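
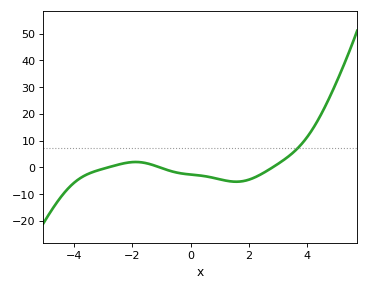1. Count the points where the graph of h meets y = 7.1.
1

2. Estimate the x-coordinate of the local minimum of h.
1.6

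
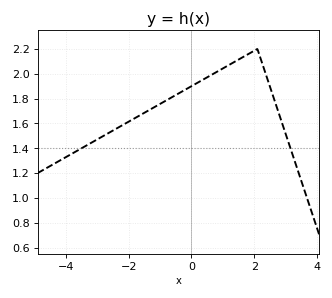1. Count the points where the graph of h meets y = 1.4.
2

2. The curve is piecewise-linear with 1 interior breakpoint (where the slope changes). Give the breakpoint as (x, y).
(2.1, 2.2)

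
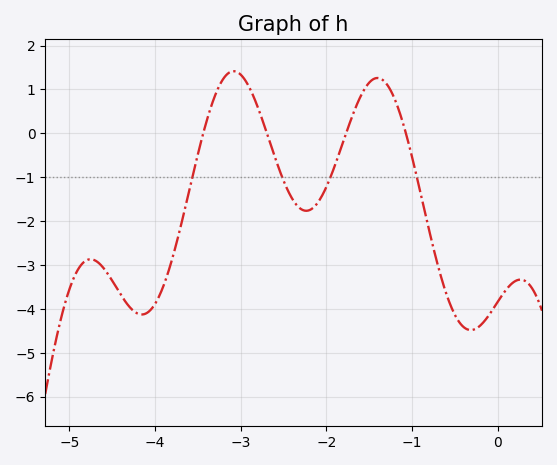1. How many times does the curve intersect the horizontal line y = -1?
4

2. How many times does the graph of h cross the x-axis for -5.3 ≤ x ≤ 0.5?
4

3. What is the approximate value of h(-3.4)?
0.3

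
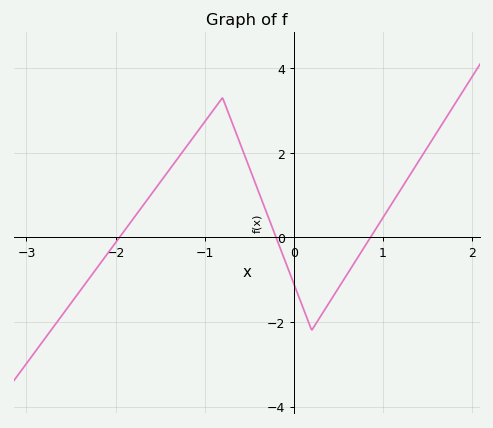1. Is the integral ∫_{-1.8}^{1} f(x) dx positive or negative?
positive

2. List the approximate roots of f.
-2, -0.2, 0.9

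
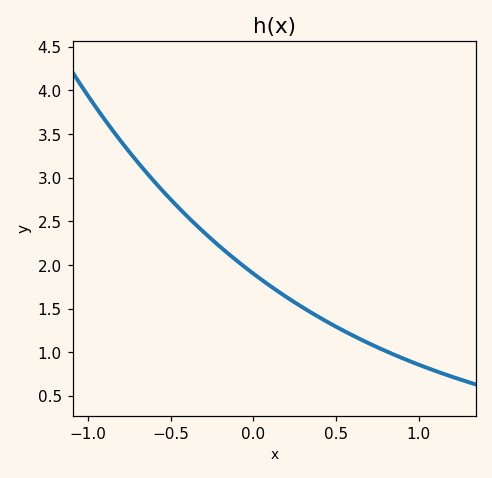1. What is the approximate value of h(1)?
0.85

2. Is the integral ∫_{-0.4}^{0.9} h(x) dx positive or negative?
positive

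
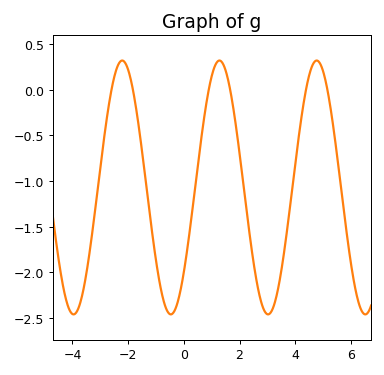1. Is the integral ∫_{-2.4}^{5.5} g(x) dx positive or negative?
negative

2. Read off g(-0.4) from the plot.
-2.45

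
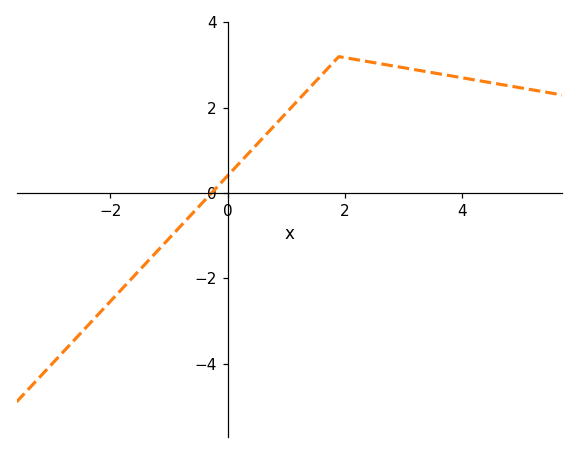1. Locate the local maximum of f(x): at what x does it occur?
2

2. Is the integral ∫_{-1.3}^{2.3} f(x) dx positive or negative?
positive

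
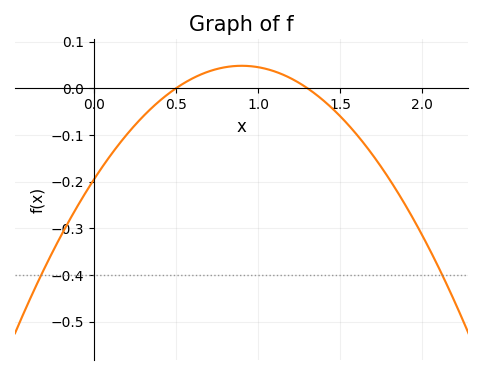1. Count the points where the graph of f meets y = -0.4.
2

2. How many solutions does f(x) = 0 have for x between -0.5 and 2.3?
2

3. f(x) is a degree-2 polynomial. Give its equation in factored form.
y = -0.3(x - 0.5)(x - 1.3)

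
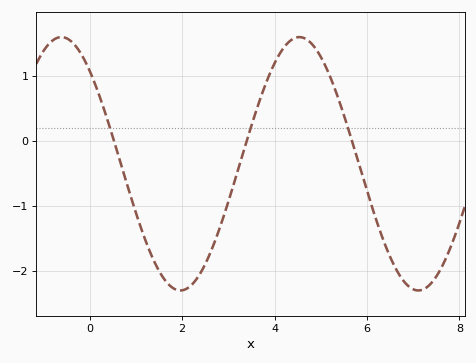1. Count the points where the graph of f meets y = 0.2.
3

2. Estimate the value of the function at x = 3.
-0.932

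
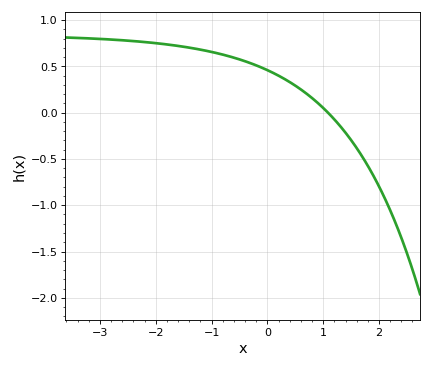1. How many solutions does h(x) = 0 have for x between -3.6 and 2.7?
1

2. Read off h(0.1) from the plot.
0.45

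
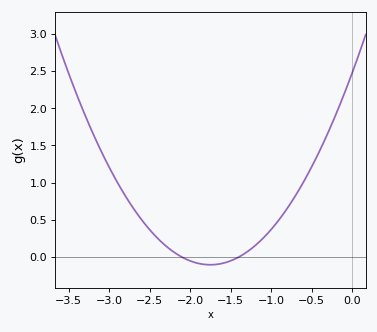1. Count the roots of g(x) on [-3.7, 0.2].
2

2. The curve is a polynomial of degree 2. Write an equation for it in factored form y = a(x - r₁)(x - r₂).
y = 0.84(x + 2.1)(x + 1.4)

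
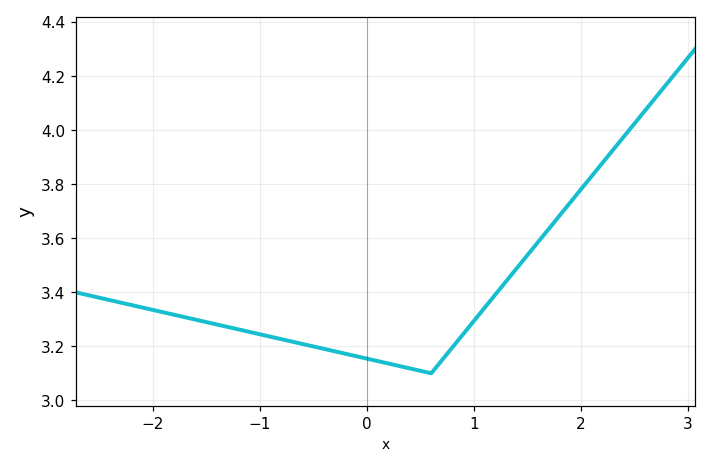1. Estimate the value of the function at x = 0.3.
3.12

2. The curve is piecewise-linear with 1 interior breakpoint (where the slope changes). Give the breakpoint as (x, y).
(0.6, 3.1)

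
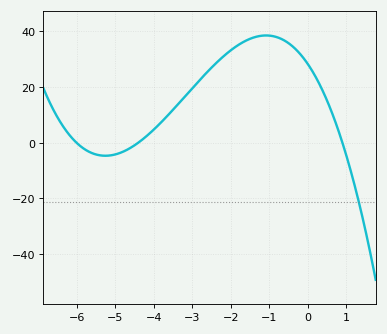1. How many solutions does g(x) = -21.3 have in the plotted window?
1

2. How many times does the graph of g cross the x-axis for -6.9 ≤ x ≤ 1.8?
3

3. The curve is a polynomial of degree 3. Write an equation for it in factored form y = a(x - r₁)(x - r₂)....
y = -1.19(x + 6)(x + 4.4)(x - 0.9)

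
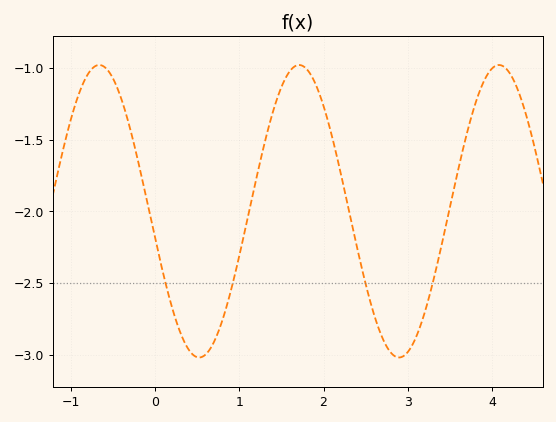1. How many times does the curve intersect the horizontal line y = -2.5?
4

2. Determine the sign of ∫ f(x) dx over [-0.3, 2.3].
negative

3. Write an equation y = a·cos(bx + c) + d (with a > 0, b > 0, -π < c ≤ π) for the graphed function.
y = 1.02cos(2.65x + 1.75) - 2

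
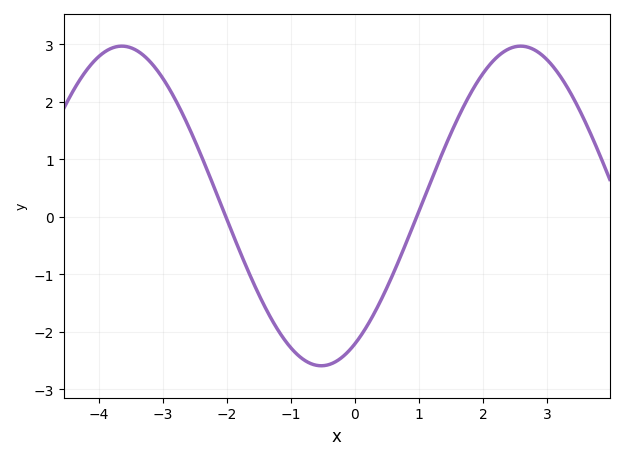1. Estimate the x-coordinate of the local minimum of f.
-0.527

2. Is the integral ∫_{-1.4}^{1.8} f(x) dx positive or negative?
negative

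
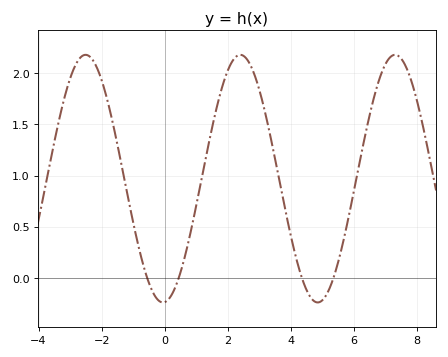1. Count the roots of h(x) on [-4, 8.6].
4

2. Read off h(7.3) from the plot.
2.18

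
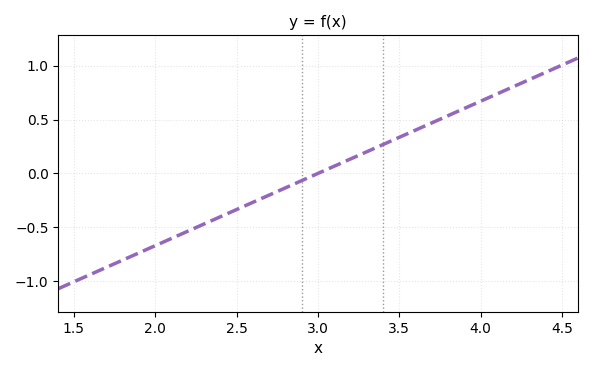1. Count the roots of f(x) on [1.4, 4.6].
1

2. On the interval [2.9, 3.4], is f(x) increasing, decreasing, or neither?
increasing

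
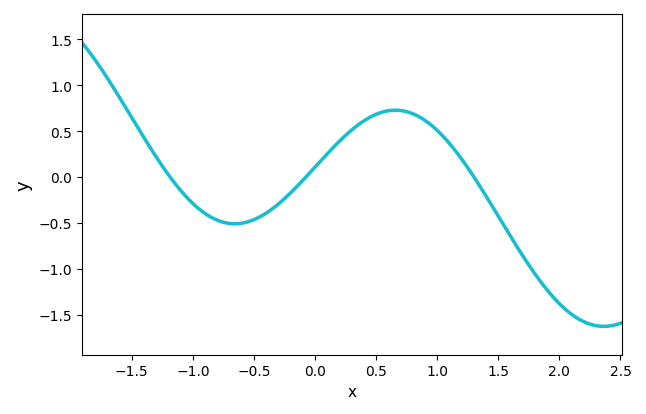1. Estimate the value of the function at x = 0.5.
0.7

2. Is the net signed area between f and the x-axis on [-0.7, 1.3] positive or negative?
positive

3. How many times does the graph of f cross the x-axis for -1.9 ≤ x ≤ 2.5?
3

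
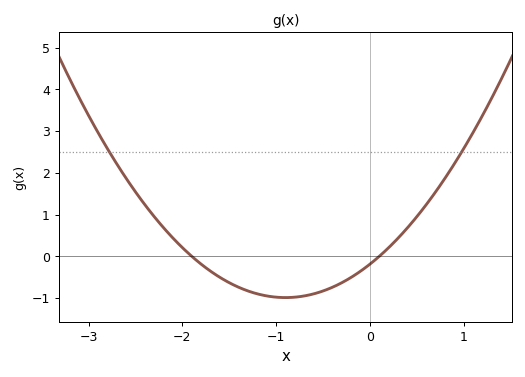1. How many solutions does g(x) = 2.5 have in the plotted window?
2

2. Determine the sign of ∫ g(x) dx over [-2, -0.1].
negative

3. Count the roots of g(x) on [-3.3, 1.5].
2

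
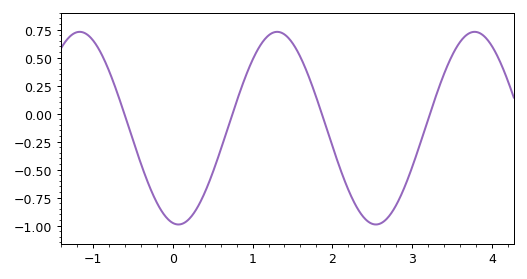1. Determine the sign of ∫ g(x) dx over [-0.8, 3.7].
negative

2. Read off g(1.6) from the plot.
0.5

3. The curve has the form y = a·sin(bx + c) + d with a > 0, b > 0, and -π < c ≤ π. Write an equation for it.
y = 0.86sin(2.5x - 1.8) - 0.13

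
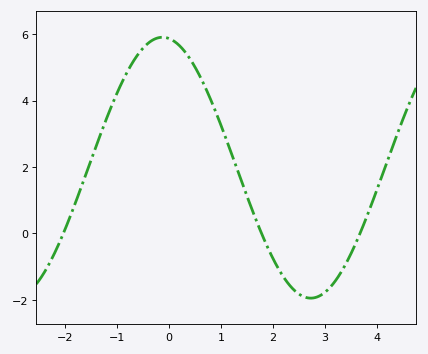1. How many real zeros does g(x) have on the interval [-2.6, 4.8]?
3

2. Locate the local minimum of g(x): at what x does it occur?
2.73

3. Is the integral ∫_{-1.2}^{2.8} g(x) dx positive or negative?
positive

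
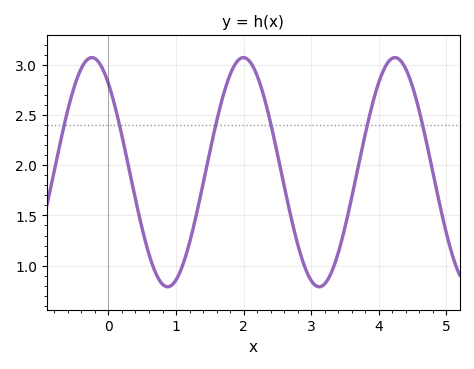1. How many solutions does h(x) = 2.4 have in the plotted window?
6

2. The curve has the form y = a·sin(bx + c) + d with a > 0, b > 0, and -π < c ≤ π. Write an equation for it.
y = 1.14sin(2.8x + 2.3) + 1.93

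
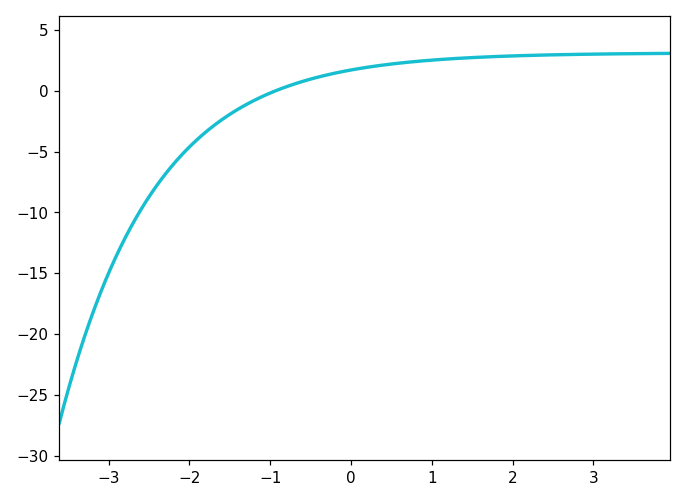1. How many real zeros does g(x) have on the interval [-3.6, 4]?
1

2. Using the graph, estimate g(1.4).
2.5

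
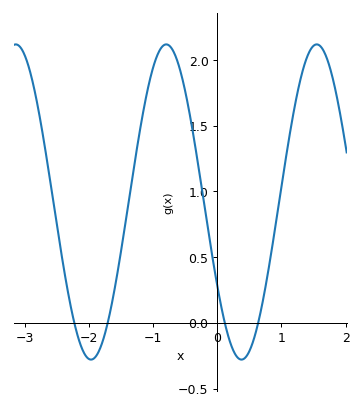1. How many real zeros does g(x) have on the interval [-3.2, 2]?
4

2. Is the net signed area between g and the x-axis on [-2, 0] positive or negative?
positive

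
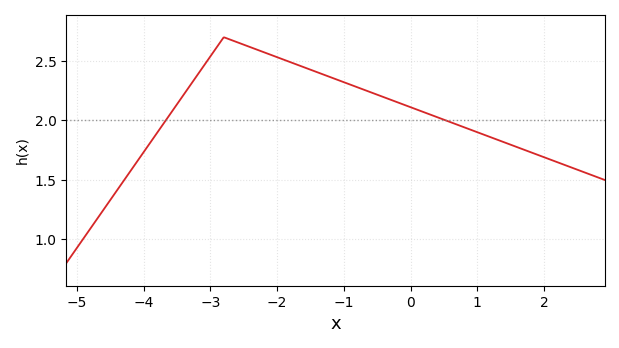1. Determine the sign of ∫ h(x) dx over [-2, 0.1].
positive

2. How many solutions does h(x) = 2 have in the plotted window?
2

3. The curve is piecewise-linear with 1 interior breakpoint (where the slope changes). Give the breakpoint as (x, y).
(-2.8, 2.7)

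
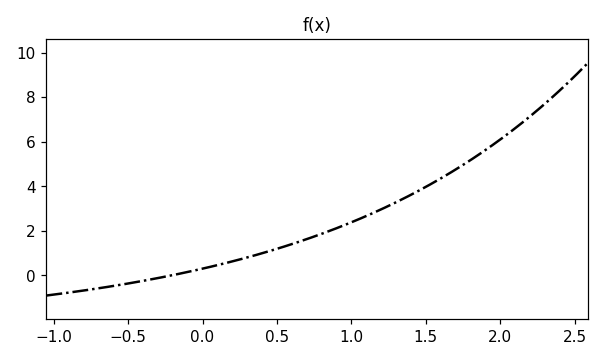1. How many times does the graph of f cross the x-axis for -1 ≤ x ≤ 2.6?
1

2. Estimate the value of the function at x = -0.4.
-0.249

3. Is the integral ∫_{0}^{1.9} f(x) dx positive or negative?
positive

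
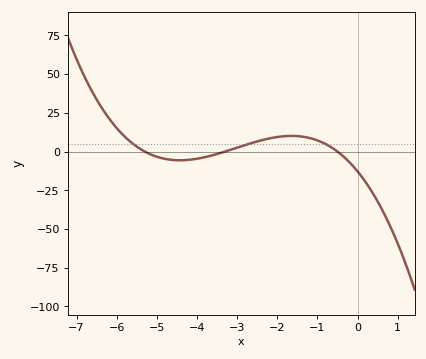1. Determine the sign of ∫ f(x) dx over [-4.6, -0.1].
positive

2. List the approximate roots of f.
-5.3, -3.3, -0.5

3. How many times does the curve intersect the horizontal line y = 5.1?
3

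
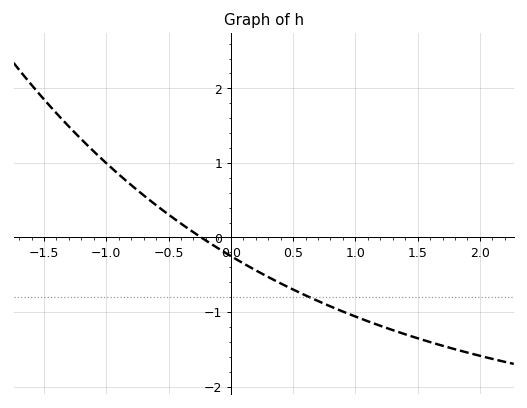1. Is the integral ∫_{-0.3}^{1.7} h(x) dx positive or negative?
negative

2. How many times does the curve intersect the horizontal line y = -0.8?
1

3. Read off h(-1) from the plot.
1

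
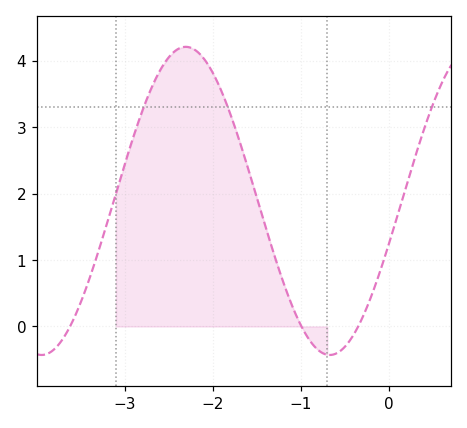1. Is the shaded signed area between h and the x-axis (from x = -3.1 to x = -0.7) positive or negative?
positive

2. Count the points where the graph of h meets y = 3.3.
3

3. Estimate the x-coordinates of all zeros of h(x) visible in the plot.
-3.6, -1, -0.3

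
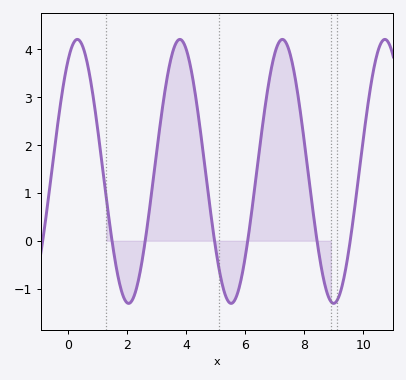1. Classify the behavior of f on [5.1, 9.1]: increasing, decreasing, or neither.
neither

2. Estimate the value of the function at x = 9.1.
-1.3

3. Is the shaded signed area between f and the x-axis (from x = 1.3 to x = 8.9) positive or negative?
positive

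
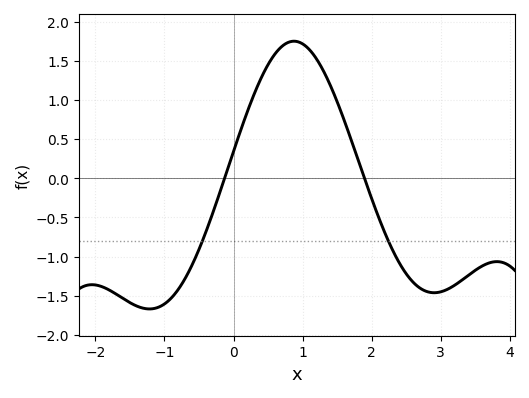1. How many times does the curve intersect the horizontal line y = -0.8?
2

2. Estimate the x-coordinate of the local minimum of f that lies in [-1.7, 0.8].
-1.2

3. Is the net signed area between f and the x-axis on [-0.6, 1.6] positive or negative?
positive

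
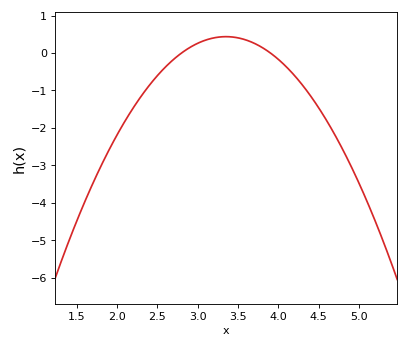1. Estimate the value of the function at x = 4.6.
-1.8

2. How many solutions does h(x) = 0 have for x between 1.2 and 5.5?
2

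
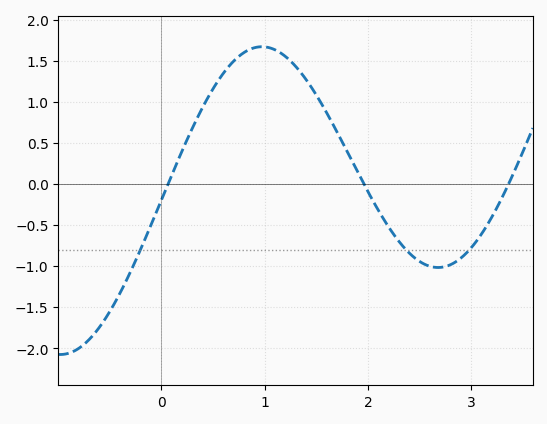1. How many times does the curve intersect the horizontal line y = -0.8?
3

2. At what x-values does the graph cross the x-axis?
0.1, 2, 3.4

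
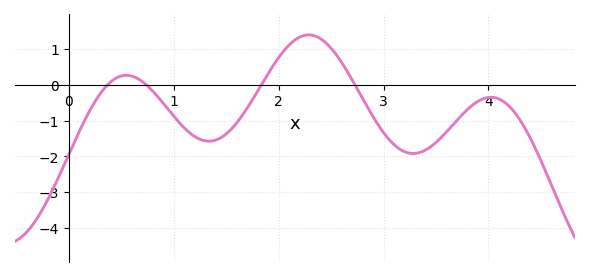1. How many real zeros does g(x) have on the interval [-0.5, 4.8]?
4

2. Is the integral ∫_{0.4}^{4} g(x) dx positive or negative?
negative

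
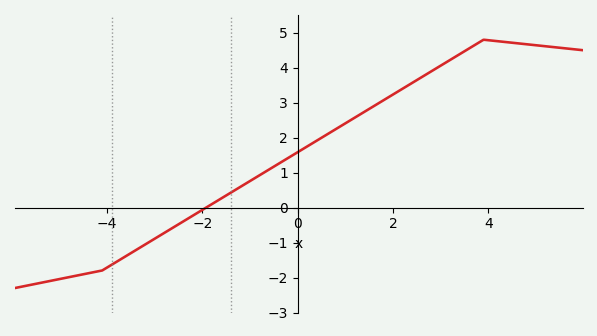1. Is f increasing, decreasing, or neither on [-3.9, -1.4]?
increasing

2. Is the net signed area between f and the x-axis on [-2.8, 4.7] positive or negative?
positive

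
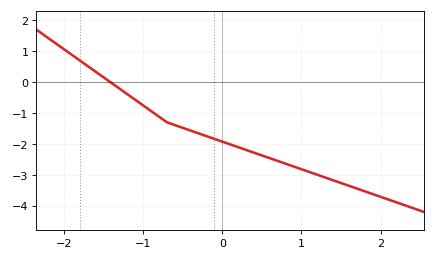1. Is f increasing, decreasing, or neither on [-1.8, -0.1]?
decreasing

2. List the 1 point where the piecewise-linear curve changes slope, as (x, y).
(-0.7, -1.3)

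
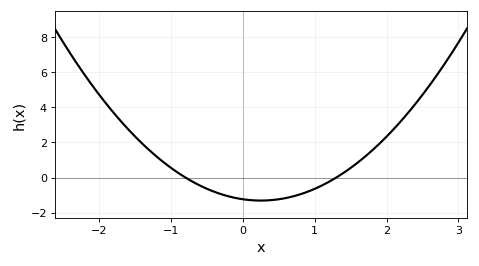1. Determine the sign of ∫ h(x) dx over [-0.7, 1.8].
negative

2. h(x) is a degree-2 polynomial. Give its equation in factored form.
y = 1.19(x + 0.8)(x - 1.3)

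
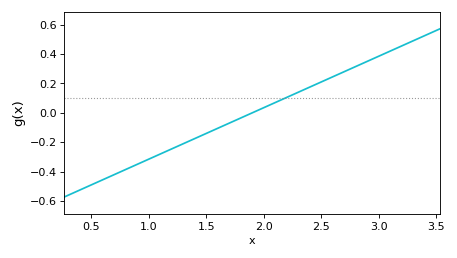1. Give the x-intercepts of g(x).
1.9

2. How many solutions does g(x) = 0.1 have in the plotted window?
1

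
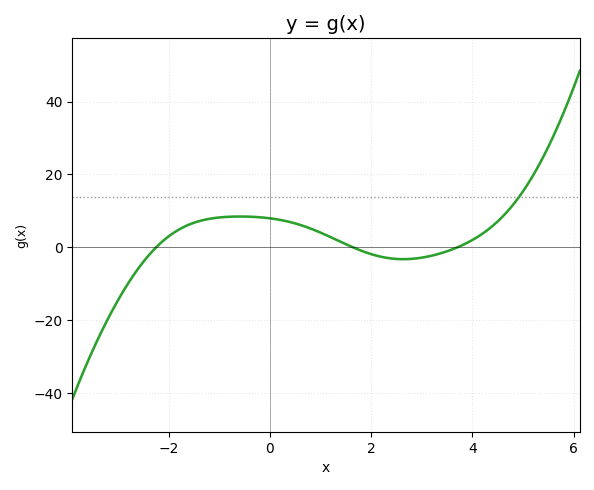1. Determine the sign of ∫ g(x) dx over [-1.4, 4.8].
positive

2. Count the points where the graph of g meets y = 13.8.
1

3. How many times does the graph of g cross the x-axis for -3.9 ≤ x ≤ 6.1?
3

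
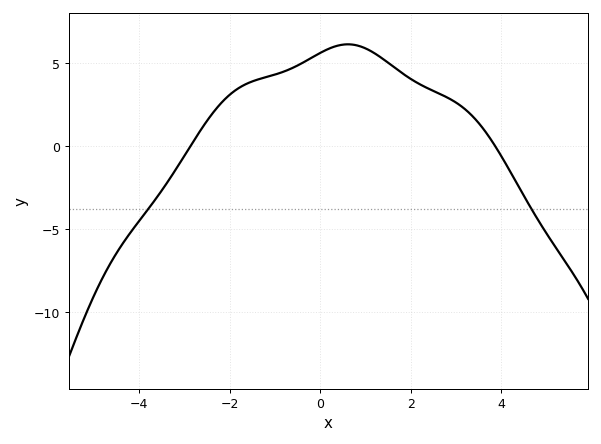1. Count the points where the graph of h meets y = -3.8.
2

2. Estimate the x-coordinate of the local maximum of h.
0.6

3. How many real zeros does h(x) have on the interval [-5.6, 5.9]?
2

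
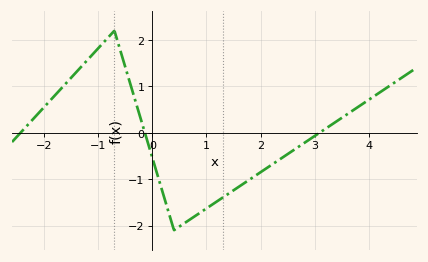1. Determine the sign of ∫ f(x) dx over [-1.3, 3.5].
negative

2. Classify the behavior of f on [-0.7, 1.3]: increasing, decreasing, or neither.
neither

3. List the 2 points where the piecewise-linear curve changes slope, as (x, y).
(-0.7, 2.2); (0.4, -2.1)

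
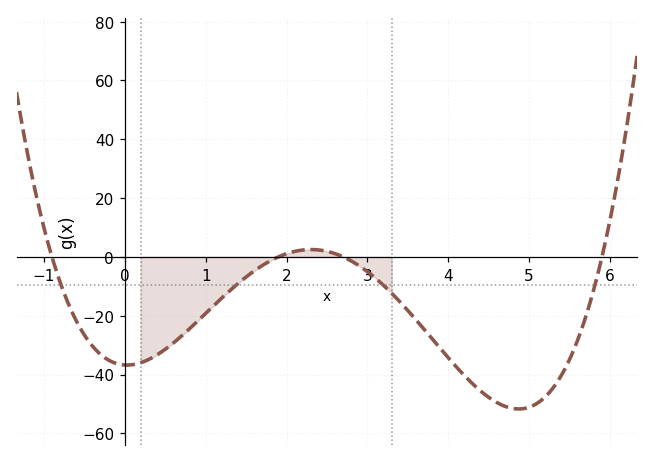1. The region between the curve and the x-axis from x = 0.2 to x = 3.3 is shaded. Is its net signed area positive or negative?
negative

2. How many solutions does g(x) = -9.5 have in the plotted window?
4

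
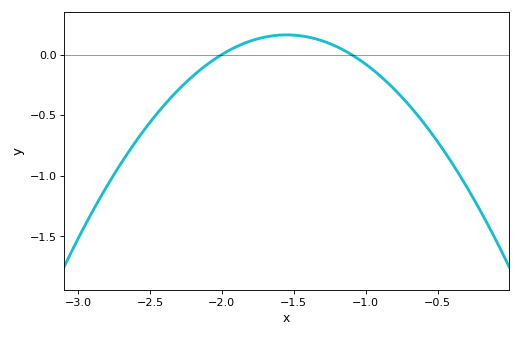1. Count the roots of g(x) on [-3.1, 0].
2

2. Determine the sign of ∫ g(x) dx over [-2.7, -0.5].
negative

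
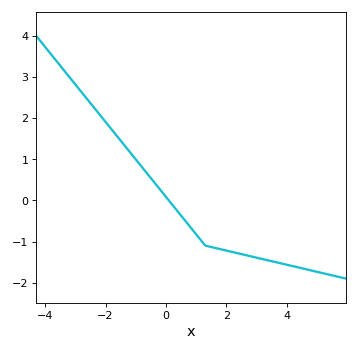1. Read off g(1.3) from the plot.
-1.1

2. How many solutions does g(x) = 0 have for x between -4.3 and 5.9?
1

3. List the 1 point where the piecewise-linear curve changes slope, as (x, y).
(1.3, -1.1)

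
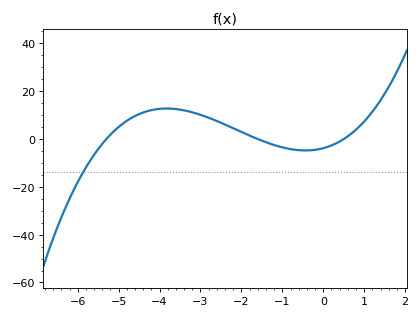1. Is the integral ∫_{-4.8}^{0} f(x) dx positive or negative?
positive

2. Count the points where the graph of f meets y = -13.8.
1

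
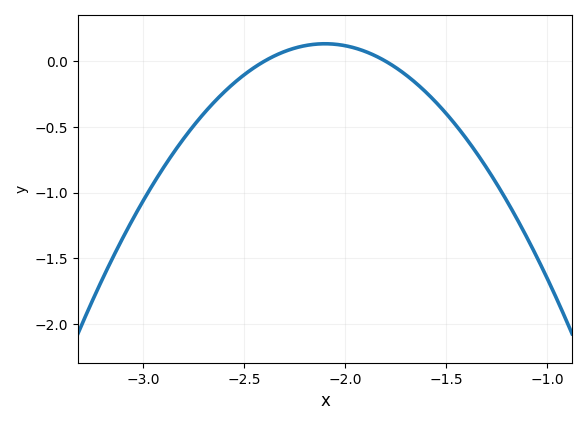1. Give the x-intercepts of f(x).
-2.4, -1.8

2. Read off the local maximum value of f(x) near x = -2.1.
0.132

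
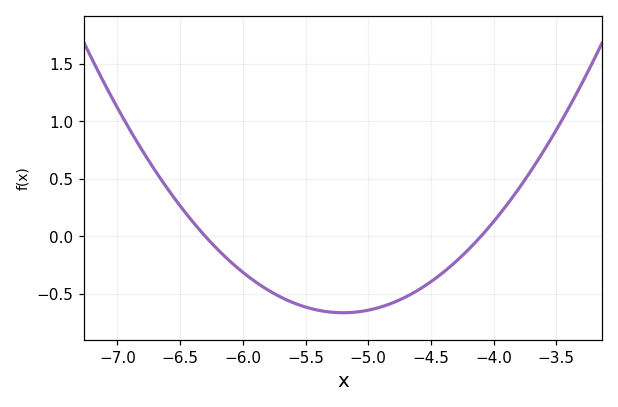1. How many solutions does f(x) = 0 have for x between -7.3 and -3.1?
2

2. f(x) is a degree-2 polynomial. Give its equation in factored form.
y = 0.55(x + 6.3)(x + 4.1)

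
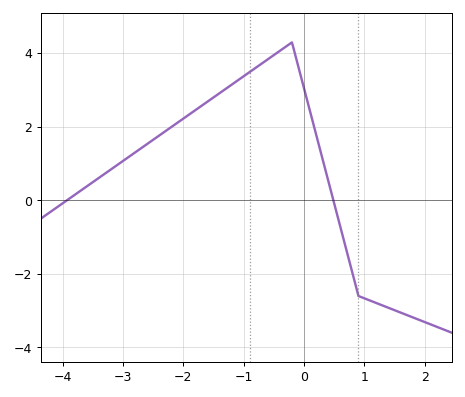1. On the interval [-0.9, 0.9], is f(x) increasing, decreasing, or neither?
neither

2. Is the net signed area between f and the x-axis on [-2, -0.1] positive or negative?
positive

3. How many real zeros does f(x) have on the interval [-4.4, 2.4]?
2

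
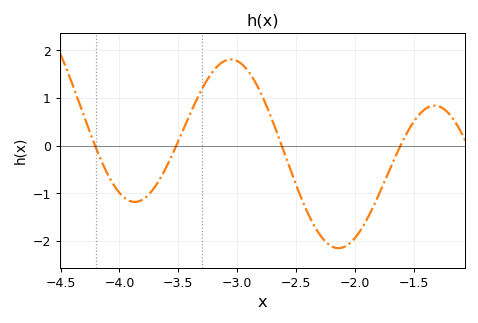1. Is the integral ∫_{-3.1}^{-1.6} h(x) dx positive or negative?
negative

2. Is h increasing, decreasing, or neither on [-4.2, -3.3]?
neither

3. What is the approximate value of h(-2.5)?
-0.817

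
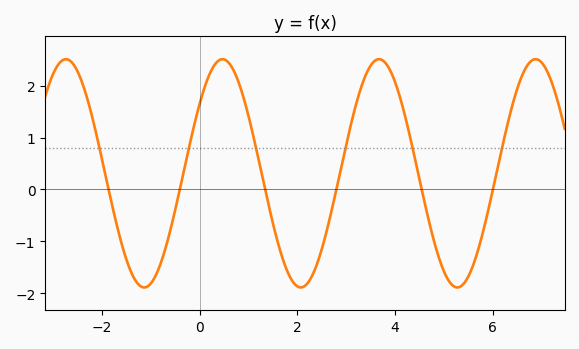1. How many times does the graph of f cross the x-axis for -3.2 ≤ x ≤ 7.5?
6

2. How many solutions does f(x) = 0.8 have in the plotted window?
6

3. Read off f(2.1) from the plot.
-1.89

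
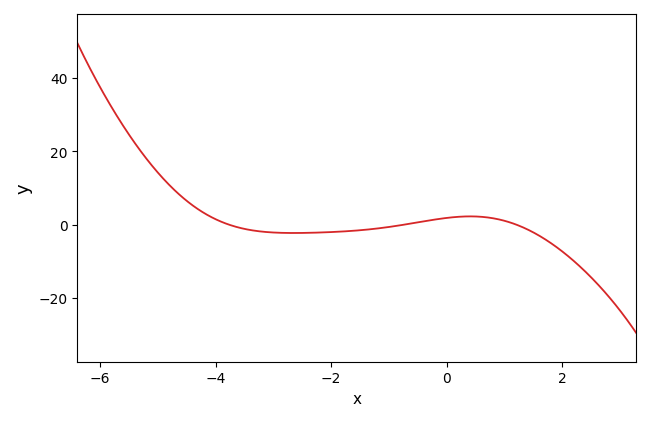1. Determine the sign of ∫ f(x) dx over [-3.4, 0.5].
negative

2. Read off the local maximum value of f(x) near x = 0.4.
2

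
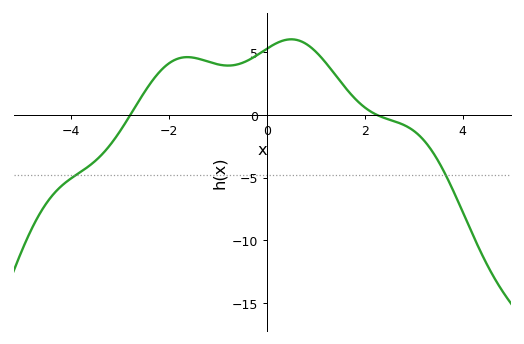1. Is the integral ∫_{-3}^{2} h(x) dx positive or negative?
positive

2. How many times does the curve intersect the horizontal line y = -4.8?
2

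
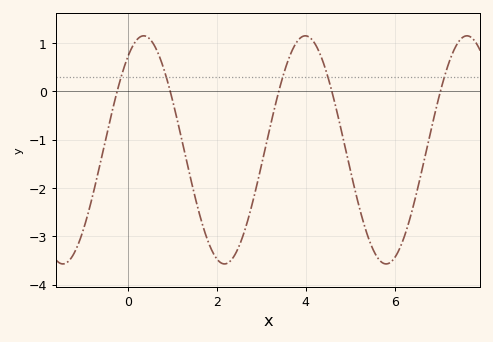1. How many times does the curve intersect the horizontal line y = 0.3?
5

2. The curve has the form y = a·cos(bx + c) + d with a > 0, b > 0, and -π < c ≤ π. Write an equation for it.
y = 2.36cos(1.73x - 0.622) - 1.21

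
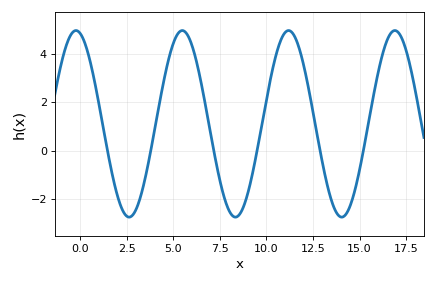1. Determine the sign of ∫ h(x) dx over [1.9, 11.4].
positive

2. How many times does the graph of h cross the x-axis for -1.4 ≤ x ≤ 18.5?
6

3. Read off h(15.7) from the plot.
2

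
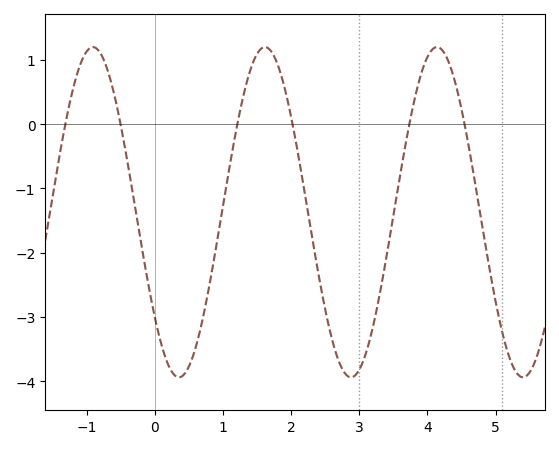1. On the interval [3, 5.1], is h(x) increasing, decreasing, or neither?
neither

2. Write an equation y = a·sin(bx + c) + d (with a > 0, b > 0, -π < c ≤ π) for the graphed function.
y = 2.57sin(2.49x - 2.45) - 1.37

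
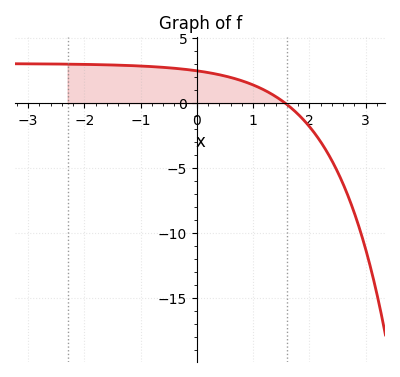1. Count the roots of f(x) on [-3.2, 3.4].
1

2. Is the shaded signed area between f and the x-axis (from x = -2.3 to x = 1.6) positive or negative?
positive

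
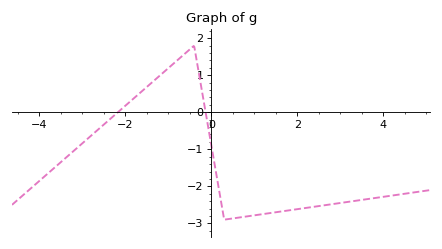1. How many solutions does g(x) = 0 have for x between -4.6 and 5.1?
2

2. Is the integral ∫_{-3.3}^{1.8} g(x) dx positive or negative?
negative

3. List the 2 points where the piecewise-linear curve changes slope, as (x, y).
(-0.4, 1.8); (0.3, -2.9)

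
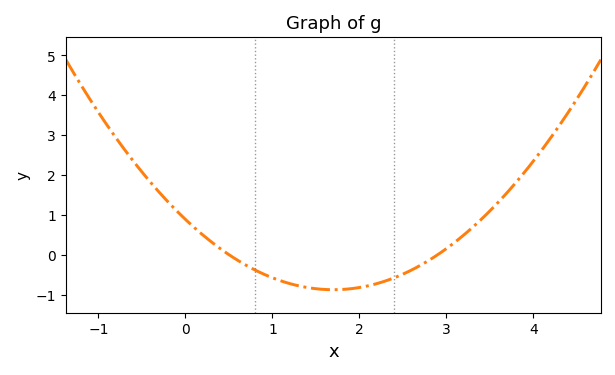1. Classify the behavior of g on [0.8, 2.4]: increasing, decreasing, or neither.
neither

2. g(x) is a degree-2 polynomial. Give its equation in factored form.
y = 0.61(x - 0.5)(x - 2.9)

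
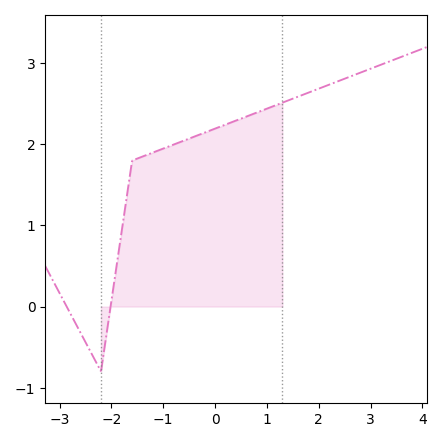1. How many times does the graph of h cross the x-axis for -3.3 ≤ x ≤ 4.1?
2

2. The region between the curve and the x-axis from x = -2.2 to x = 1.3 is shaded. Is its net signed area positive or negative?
positive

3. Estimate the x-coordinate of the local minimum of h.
-2.2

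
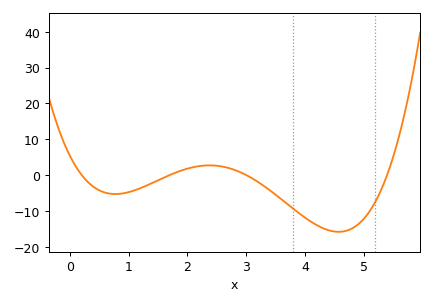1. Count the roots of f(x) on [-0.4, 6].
4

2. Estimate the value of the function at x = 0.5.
-4.28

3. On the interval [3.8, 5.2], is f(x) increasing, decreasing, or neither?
neither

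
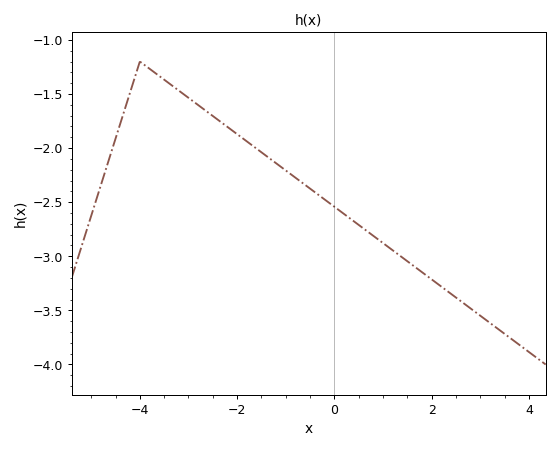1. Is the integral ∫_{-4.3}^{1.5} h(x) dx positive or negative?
negative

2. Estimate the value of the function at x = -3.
-1.54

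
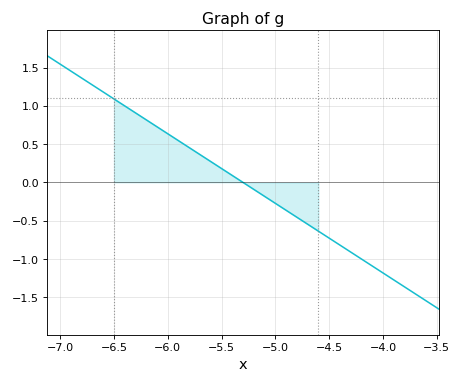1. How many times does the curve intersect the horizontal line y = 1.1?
1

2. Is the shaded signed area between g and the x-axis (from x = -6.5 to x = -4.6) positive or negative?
positive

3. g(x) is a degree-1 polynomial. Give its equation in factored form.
y = -0.91(x + 5.3)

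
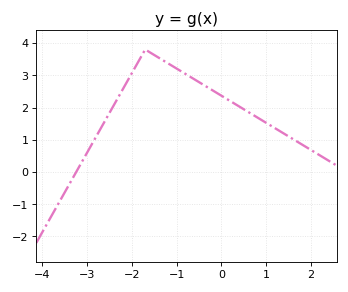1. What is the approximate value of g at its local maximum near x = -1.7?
3.8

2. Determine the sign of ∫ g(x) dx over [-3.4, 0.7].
positive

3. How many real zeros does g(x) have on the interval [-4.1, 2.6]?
1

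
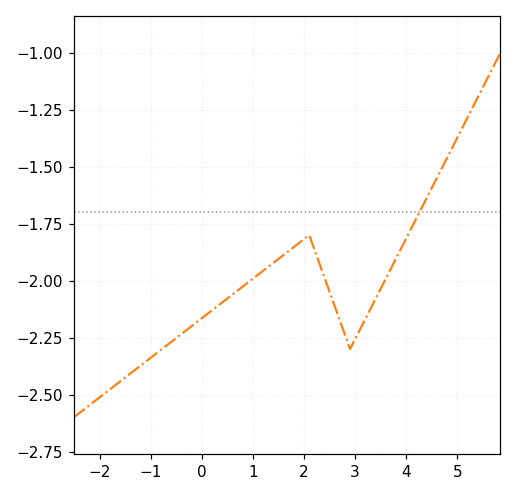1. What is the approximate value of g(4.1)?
-1.77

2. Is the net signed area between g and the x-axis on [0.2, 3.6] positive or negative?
negative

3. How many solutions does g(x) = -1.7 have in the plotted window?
1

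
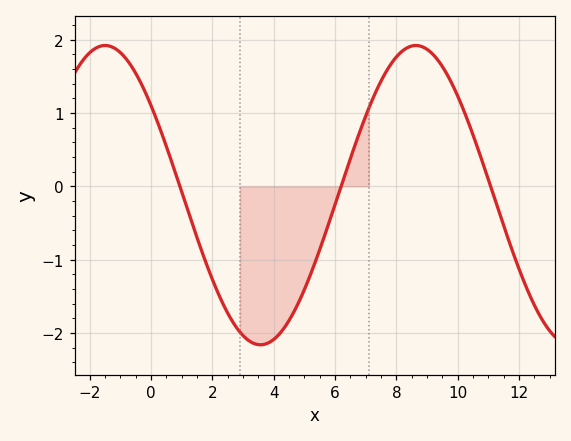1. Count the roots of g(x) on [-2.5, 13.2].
3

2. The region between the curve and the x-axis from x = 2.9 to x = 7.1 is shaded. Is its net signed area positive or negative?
negative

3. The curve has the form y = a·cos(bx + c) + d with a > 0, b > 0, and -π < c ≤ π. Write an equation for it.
y = 2.04cos(0.62x + 0.93) - 0.12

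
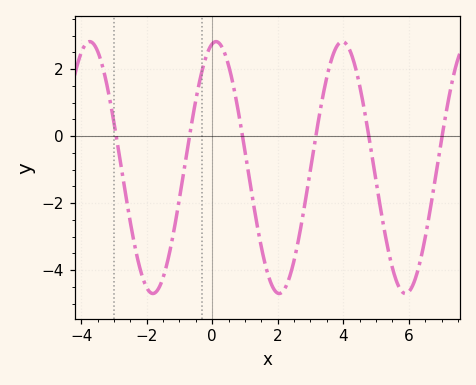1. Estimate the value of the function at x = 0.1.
2.82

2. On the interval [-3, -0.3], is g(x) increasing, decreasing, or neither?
neither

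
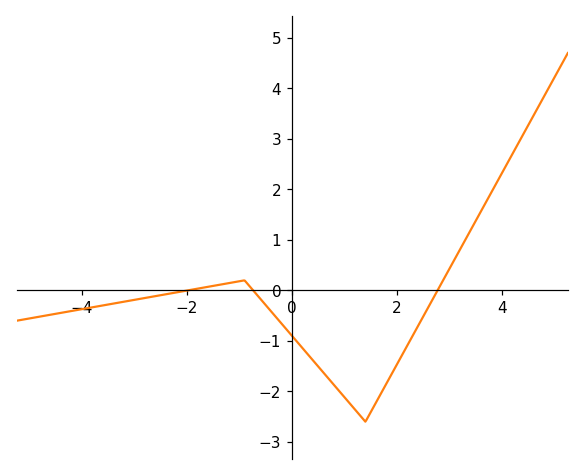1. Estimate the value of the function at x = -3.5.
-0.3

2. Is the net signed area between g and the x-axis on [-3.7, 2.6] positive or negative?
negative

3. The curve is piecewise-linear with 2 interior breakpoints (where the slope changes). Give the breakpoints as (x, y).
(-0.9, 0.2); (1.4, -2.6)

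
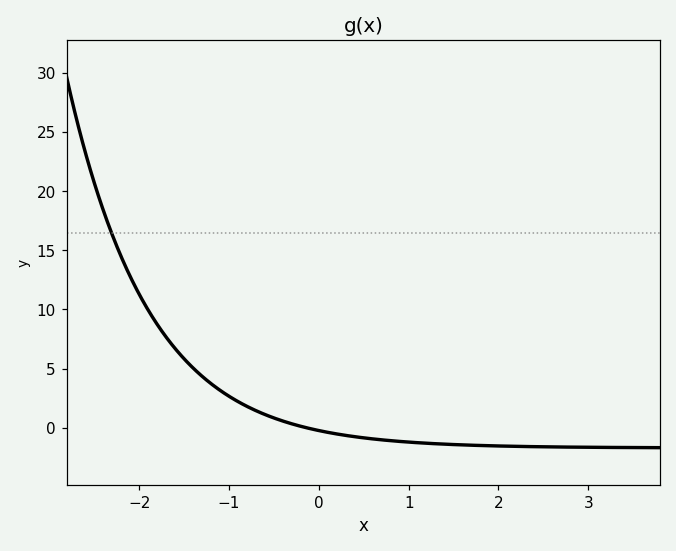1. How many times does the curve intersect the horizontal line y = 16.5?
1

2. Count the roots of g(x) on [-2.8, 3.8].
1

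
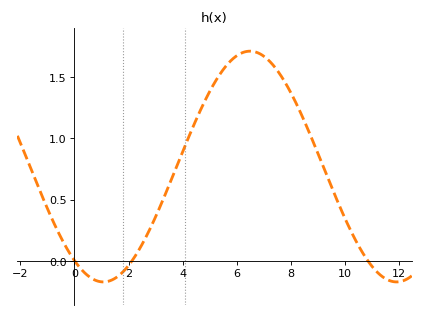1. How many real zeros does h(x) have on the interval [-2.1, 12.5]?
3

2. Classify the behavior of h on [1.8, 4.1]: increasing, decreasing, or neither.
increasing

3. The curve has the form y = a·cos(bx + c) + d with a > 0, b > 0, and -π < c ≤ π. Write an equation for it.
y = 0.94cos(0.58x + 2.52) + 0.77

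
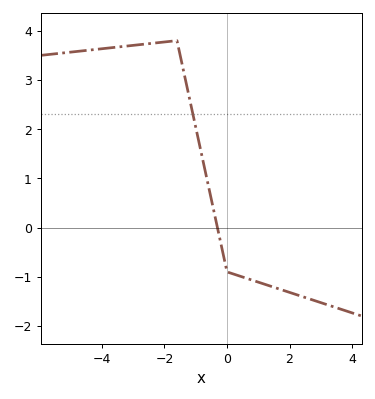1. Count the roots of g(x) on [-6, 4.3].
1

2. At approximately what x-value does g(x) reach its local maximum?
-1.6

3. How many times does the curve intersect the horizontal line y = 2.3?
1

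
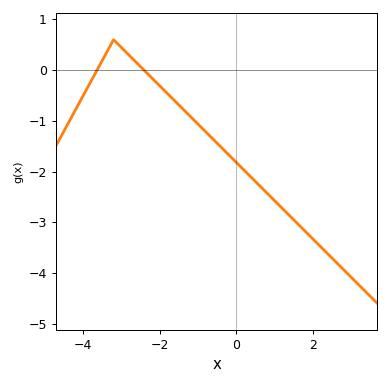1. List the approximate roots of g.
-3.63, -2.41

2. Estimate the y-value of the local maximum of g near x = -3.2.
0.598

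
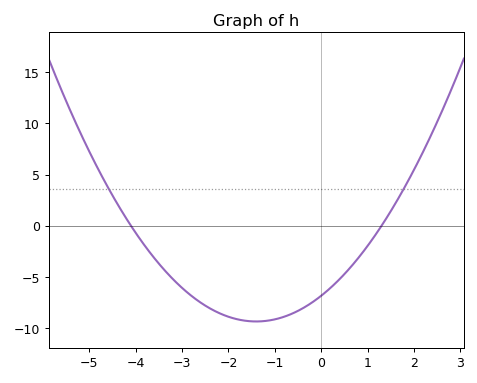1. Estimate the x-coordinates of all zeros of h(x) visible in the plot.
-4, 1.4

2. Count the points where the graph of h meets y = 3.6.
2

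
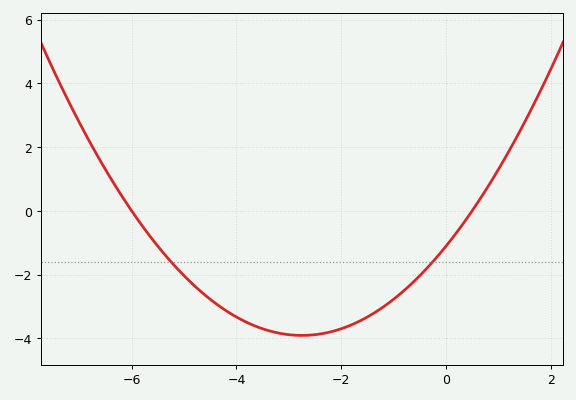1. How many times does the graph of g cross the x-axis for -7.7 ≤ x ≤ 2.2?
2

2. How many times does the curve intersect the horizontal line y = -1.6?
2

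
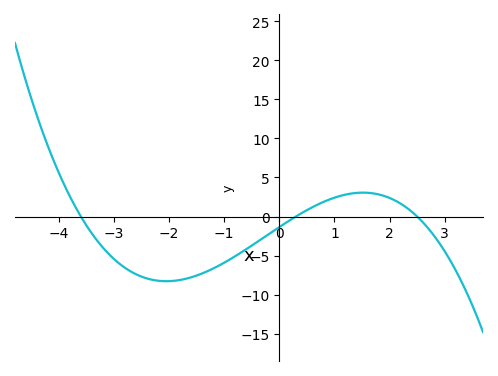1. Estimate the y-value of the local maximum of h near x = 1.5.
3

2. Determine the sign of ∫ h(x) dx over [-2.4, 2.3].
negative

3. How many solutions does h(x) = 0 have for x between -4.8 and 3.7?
3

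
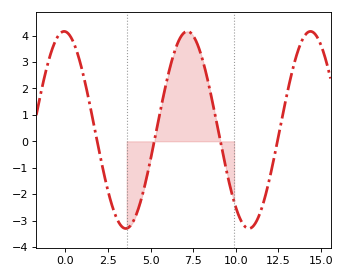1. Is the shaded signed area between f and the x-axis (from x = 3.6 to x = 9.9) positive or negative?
positive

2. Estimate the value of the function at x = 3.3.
-3.2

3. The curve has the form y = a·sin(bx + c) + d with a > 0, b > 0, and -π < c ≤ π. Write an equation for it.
y = 3.73sin(0.87x + 1.6) + 0.43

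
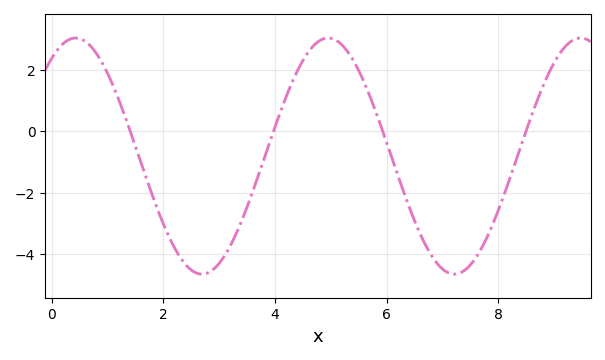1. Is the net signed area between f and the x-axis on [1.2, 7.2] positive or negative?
negative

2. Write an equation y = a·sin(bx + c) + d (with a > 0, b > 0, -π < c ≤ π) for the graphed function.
y = 3.85sin(1.39x + 0.972) - 0.81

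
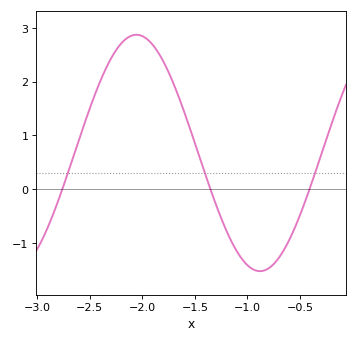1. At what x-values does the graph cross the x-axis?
-2.75, -1.35, -0.4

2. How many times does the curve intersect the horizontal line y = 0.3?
3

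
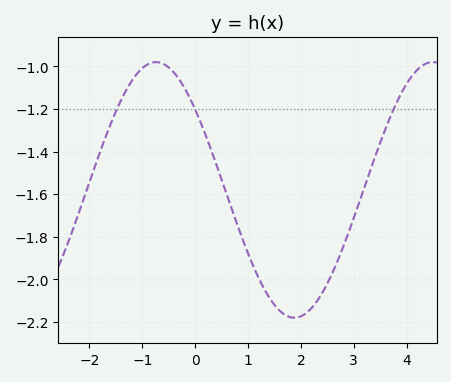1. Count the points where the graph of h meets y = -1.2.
3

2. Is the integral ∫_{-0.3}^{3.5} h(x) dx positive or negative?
negative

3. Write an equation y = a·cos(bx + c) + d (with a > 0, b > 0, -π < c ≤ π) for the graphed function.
y = 0.6cos(1.2x + 0.89) - 1.58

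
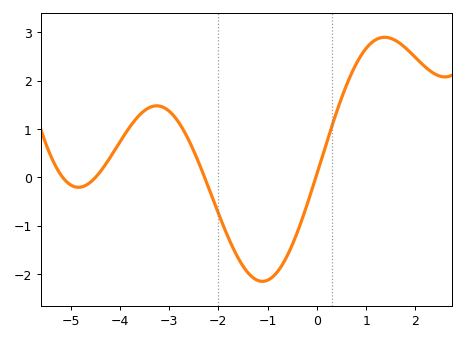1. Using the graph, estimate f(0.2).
0.725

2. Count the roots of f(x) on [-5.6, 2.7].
4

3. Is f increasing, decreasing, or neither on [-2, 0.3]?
neither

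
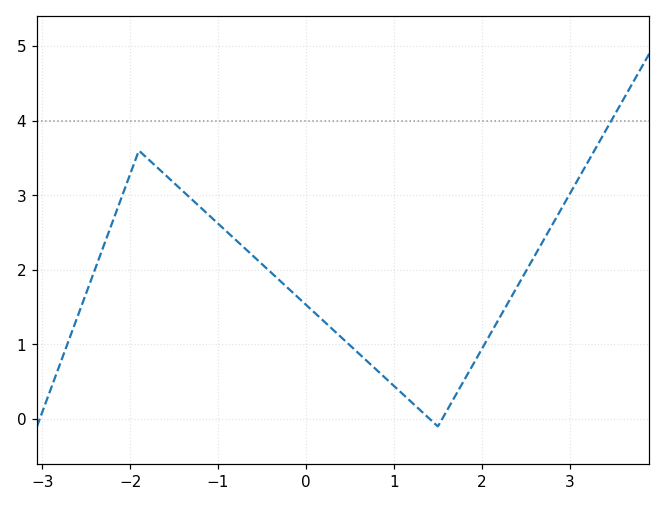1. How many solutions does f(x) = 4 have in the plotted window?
1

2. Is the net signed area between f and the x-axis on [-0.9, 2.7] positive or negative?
positive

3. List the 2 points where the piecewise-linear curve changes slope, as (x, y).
(-1.9, 3.6); (1.5, -0.1)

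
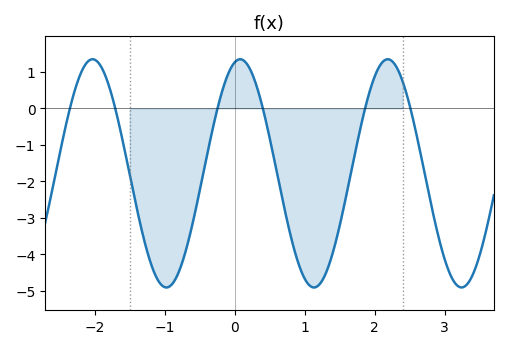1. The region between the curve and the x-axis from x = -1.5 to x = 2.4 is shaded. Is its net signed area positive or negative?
negative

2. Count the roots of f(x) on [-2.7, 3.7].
6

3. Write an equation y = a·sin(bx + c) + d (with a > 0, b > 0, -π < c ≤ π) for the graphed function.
y = 3.13sin(3x + 1.3) - 1.78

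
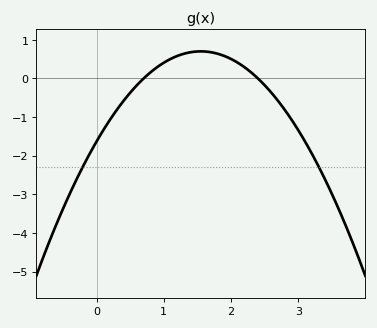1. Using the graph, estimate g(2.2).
0.3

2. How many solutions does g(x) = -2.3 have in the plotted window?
2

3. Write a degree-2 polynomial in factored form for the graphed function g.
y = -0.97(x - 0.7)(x - 2.4)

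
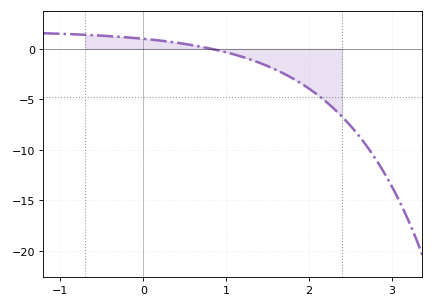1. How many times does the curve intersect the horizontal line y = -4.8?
1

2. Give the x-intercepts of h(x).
0.821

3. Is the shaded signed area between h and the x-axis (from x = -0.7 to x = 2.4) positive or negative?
negative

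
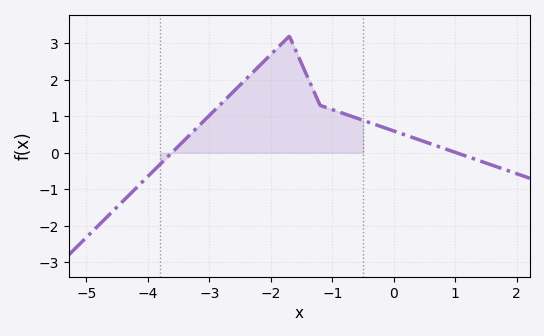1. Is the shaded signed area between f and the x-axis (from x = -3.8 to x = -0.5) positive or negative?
positive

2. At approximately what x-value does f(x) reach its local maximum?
-1.8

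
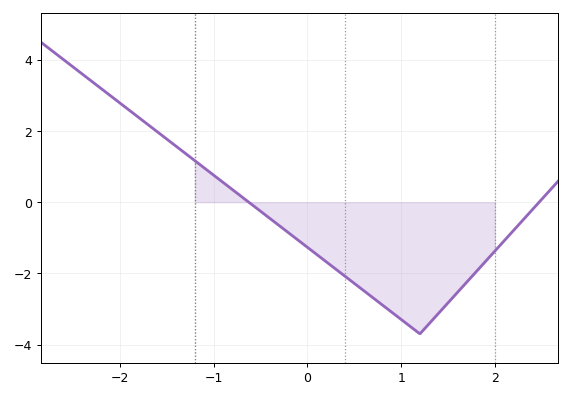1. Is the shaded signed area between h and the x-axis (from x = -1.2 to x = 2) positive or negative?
negative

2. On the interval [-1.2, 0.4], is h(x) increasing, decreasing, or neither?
decreasing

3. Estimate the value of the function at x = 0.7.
-2.69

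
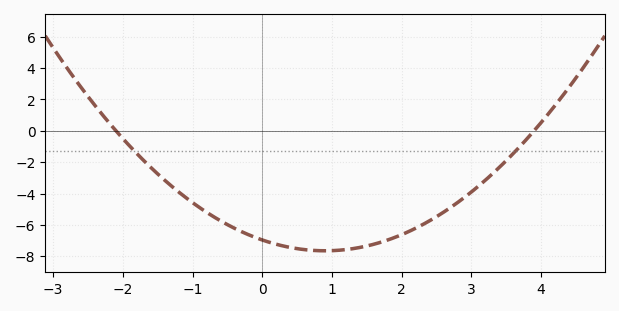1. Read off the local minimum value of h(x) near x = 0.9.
-7.6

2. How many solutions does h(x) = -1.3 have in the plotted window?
2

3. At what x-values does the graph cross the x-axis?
-2.2, 4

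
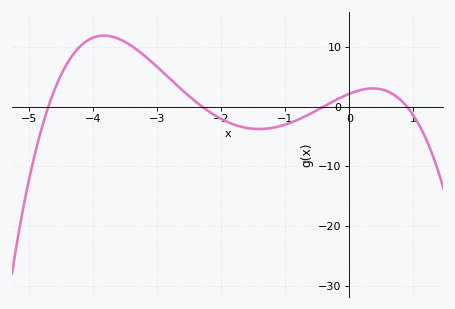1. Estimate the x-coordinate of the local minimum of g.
-1.4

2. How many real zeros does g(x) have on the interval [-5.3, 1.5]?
4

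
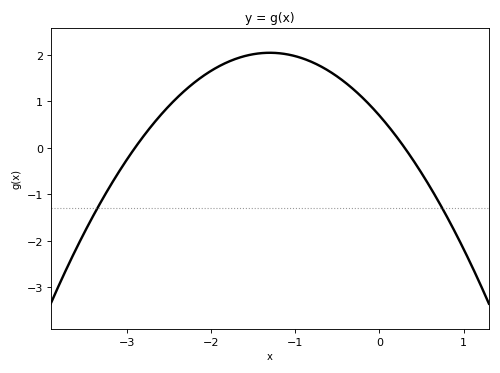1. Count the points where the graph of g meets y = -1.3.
2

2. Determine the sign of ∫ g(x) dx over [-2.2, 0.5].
positive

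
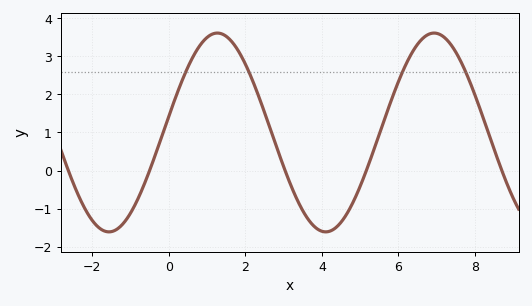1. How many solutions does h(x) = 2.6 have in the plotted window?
4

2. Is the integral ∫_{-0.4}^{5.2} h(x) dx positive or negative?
positive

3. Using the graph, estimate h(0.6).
2.92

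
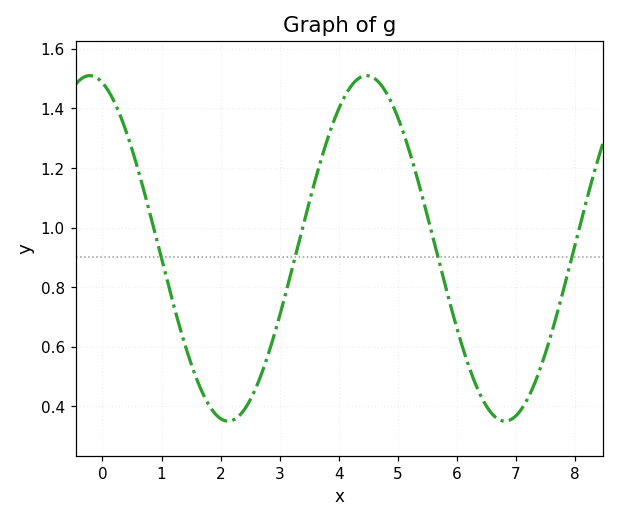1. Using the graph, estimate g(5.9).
0.735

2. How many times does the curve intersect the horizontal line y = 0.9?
4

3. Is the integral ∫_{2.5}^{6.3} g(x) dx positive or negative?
positive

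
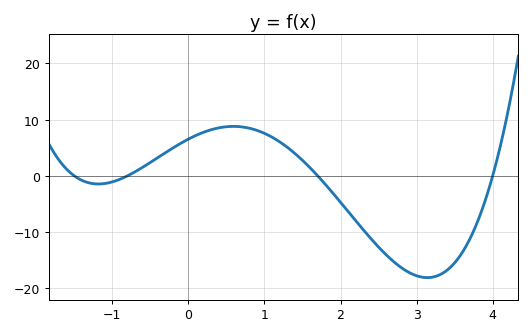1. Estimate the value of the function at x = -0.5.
2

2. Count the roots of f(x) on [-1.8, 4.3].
4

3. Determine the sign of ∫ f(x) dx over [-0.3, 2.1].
positive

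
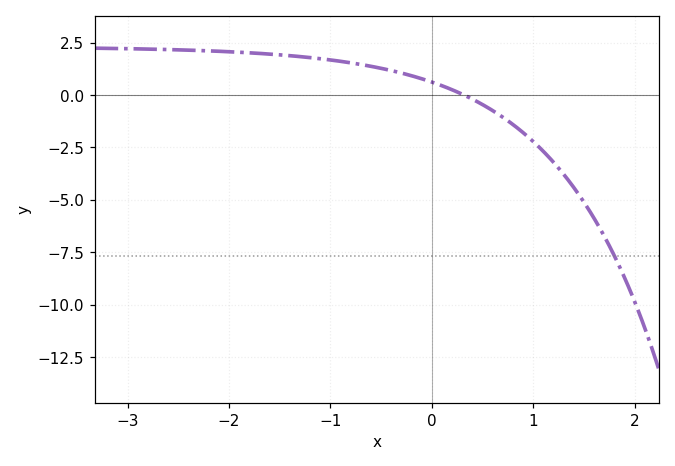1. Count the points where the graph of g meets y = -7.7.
1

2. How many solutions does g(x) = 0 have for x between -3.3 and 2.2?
1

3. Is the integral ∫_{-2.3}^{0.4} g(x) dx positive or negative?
positive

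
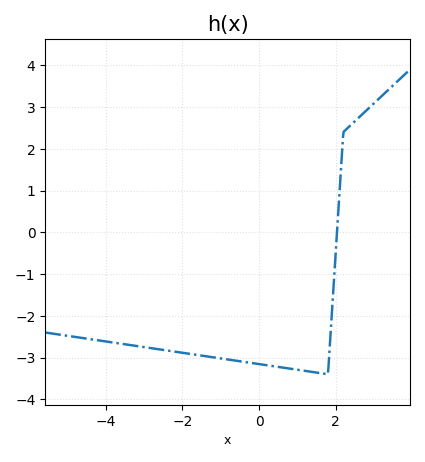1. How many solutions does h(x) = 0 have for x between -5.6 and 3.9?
1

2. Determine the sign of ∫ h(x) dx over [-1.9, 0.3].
negative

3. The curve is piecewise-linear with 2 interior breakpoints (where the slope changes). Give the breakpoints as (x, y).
(1.8, -3.4); (2.2, 2.4)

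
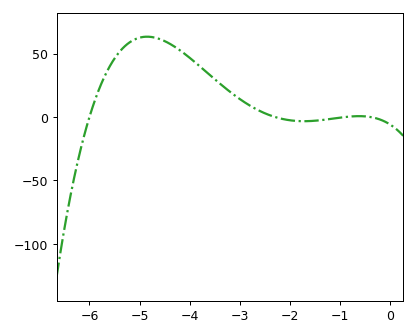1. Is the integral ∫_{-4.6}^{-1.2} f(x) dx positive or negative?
positive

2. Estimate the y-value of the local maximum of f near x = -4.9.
65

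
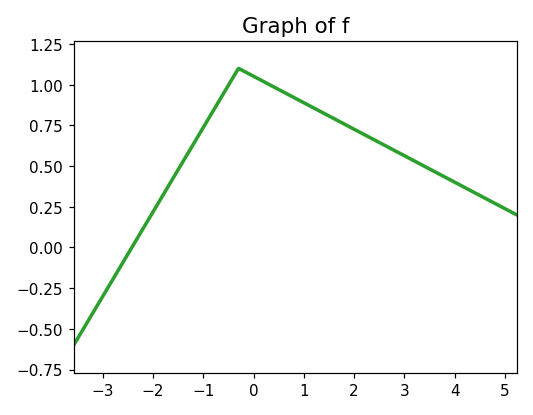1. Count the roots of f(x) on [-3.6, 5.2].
1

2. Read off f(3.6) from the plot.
0.46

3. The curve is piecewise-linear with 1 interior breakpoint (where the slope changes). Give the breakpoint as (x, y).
(-0.3, 1.1)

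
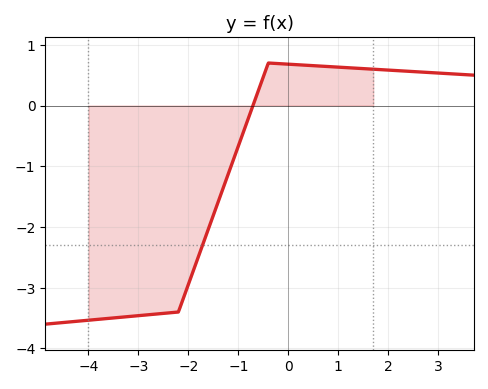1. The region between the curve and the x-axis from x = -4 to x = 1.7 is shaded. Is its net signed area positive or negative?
negative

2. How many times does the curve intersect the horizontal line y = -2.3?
1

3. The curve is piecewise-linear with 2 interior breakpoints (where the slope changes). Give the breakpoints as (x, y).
(-2.2, -3.4); (-0.4, 0.7)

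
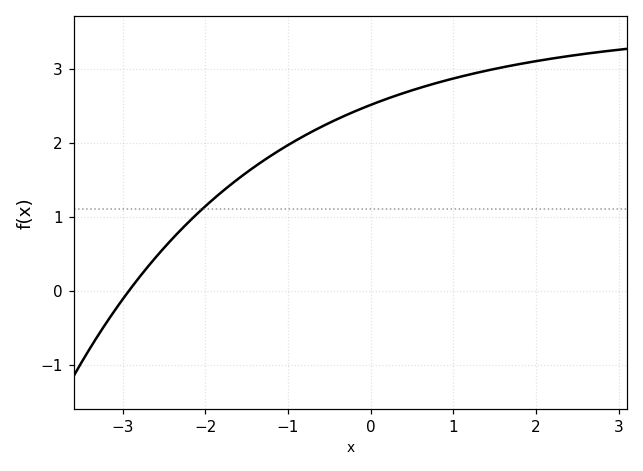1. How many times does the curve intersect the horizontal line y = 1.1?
1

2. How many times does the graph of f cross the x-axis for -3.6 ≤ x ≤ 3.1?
1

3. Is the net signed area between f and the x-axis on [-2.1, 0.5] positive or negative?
positive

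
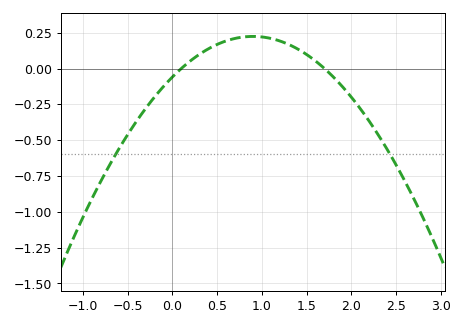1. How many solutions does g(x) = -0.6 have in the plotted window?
2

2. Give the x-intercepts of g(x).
0.1, 1.7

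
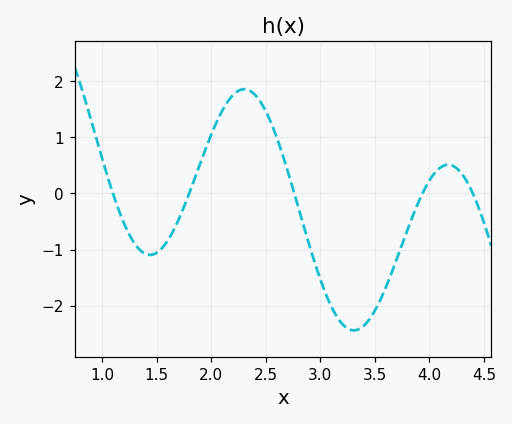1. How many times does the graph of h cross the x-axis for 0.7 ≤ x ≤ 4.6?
5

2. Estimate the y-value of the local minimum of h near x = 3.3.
-2.4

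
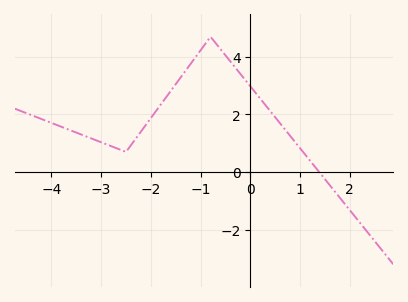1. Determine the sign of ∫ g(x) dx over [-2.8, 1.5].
positive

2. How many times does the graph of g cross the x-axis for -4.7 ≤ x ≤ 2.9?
1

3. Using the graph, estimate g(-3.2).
1.2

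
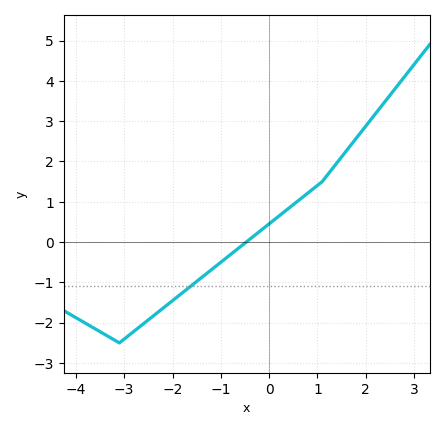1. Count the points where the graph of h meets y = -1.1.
1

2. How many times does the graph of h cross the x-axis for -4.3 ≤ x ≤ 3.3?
1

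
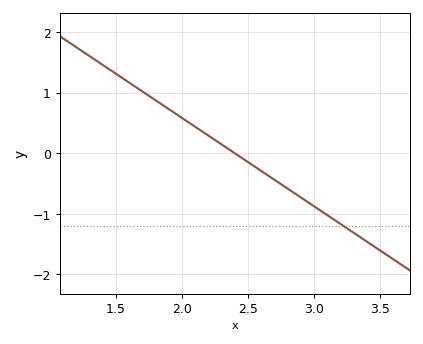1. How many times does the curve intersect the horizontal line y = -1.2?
1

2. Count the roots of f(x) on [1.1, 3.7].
1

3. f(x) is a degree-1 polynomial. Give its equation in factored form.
y = -1.46(x - 2.4)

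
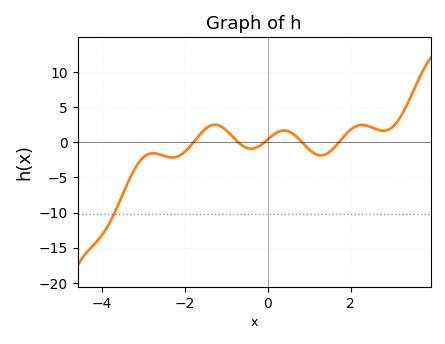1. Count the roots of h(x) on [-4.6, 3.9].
5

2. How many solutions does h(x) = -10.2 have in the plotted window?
1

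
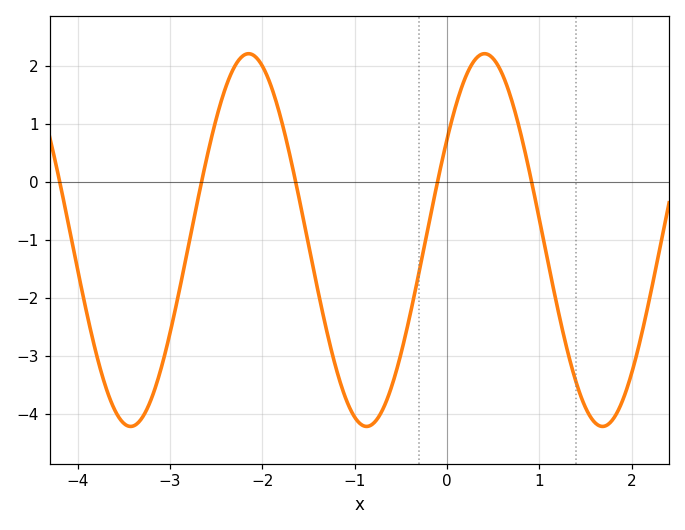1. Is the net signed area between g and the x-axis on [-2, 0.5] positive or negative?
negative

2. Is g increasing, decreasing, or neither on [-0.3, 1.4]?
neither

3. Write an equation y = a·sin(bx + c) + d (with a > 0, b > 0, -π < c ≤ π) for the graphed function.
y = 3.22sin(2.5x + 0.57) - 1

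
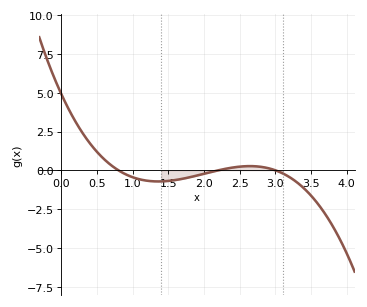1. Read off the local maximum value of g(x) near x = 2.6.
0.271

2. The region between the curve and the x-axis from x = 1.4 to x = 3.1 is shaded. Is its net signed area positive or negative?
negative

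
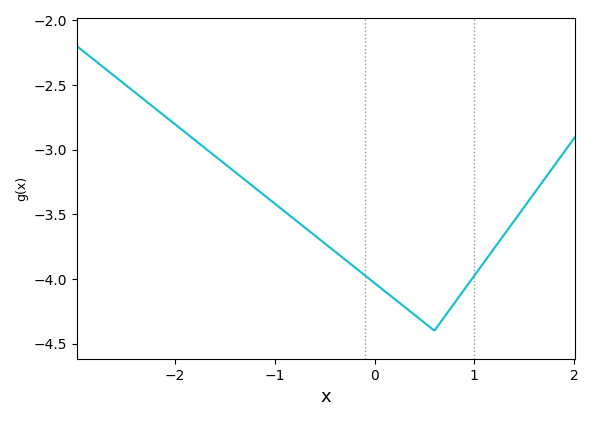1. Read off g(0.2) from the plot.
-4.15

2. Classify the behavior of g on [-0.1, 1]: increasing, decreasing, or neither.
neither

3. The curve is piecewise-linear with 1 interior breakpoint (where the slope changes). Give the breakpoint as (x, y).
(0.6, -4.4)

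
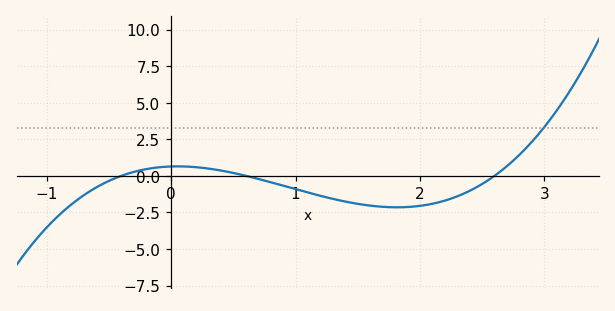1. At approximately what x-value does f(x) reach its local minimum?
1.8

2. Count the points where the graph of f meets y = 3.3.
1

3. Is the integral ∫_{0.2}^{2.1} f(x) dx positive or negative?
negative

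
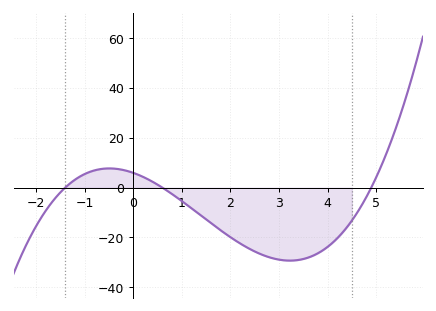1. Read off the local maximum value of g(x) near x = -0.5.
7.7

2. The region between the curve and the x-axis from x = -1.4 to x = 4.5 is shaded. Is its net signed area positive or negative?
negative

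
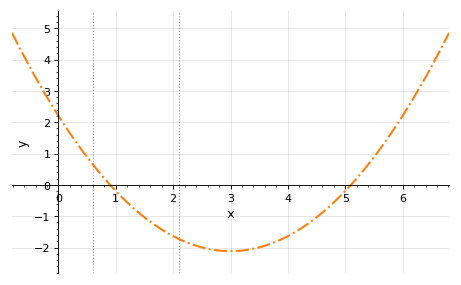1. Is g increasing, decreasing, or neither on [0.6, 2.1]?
decreasing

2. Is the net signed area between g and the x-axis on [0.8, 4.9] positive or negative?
negative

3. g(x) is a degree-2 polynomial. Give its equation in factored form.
y = 0.48(x - 0.9)(x - 5.1)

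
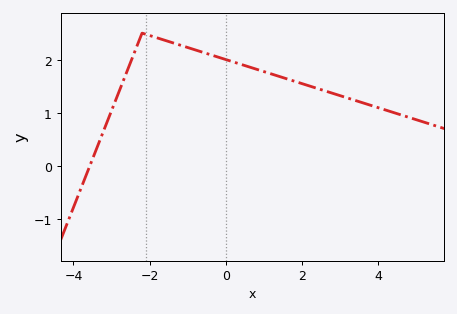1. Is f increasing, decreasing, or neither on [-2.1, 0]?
decreasing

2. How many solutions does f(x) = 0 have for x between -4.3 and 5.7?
1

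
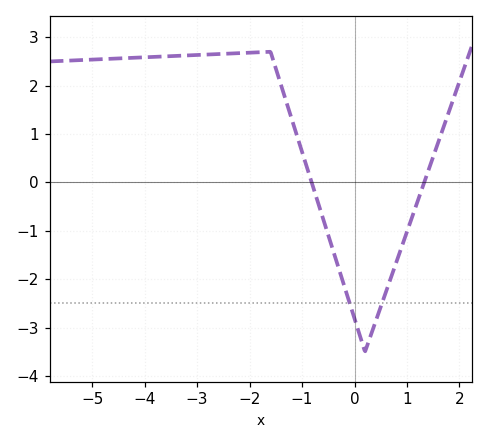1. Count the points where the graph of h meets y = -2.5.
2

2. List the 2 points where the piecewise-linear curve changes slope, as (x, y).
(-1.6, 2.7); (0.2, -3.5)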